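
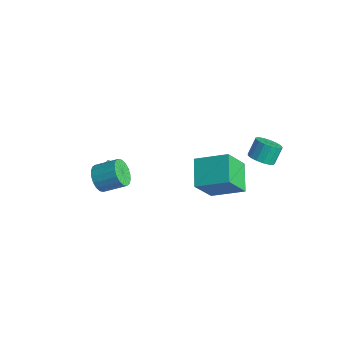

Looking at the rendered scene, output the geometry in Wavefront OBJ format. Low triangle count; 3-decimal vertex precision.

v -4.269 -1.303 -2.923
v -3.841 -1.493 -3.443
v -3.391 -0.597 -2.457
v -4.057 -1.141 -3.57
v -4.354 -0.85 -3.45
v -4.619 -0.732 -3.129
v -4.75 -0.833 -2.729
v -4.698 -1.113 -2.403
v -4.482 -1.465 -2.276
v -4.185 -1.756 -2.396
v -3.92 -1.874 -2.717
v -3.789 -1.773 -3.117
v 3.353 2.941 2.109
v 3.902 3.396 1.879
v 3.717 4.055 2.74
v 3.167 3.599 2.971
v 3.61 3.526 1.717
v 3.424 4.185 2.578
v 3.258 3.521 1.645
v 3.073 4.18 2.506
v 2.928 3.384 1.679
v 2.743 4.043 2.54
v 2.695 3.145 1.812
v 2.51 3.804 2.673
v 2.613 2.859 2.013
v 2.428 3.518 2.874
v 2.701 2.592 2.236
v 2.515 3.251 3.097
v 2.937 2.405 2.43
v 2.752 3.064 3.291
v 3.269 2.34 2.551
v 3.084 2.999 3.412
v 3.62 2.413 2.571
v 3.435 3.072 3.432
v 3.91 2.607 2.485
v 3.724 3.266 3.346
v 4.072 2.877 2.313
v 3.886 3.536 3.174
v 4.069 3.162 2.094
v 3.884 3.821 2.955
v -2.732 -3.025 -1.052
v -2.266 -2.931 -1.756
v -1.422 -2 -1.073
v -1.888 -2.095 -0.368
v -2.531 -2.663 -1.794
v -1.686 -1.733 -1.11
v -2.835 -2.467 -1.684
v -1.991 -1.537 -1.001
v -3.119 -2.381 -1.45
v -2.275 -1.451 -0.766
v -3.327 -2.423 -1.136
v -2.482 -1.493 -0.453
v -3.416 -2.585 -0.806
v -2.572 -1.655 -0.122
v -3.371 -2.833 -0.524
v -2.526 -1.903 0.159
v -3.198 -3.12 -0.347
v -2.354 -2.189 0.336
v -2.934 -3.387 -0.31
v -2.089 -2.457 0.374
v -2.629 -3.583 -0.419
v -1.785 -2.653 0.264
v -2.345 -3.669 -0.654
v -1.501 -2.739 0.03
v -2.138 -3.627 -0.967
v -1.293 -2.697 -0.284
v -2.048 -3.465 -1.298
v -1.204 -2.535 -0.614
v -2.094 -3.217 -1.579
v -1.249 -2.287 -0.896
v 1.859 0.896 -1.161
v 1.929 -0.266 0.539
v 0.569 1.847 -0.458
v 0.639 0.684 1.241
v 3.181 2.116 -0.381
v 3.251 0.953 1.318
v 1.891 3.066 0.321
v 1.961 1.904 2.021
f 2 1 4
f 2 4 3
f 4 1 5
f 4 5 3
f 5 1 6
f 5 6 3
f 6 1 7
f 6 7 3
f 7 1 8
f 7 8 3
f 8 1 9
f 8 9 3
f 9 1 10
f 9 10 3
f 10 1 11
f 10 11 3
f 11 1 12
f 11 12 3
f 12 1 2
f 12 2 3
f 14 13 17
f 14 17 15
f 15 17 18
f 15 18 16
f 17 13 19
f 17 19 18
f 18 19 20
f 18 20 16
f 19 13 21
f 19 21 20
f 20 21 22
f 20 22 16
f 21 13 23
f 21 23 22
f 22 23 24
f 22 24 16
f 23 13 25
f 23 25 24
f 24 25 26
f 24 26 16
f 25 13 27
f 25 27 26
f 26 27 28
f 26 28 16
f 27 13 29
f 27 29 28
f 28 29 30
f 28 30 16
f 29 13 31
f 29 31 30
f 30 31 32
f 30 32 16
f 31 13 33
f 31 33 32
f 32 33 34
f 32 34 16
f 33 13 35
f 33 35 34
f 34 35 36
f 34 36 16
f 35 13 37
f 35 37 36
f 36 37 38
f 36 38 16
f 37 13 39
f 37 39 38
f 38 39 40
f 38 40 16
f 39 13 14
f 39 14 40
f 40 14 15
f 40 15 16
f 42 41 45
f 42 45 43
f 43 45 46
f 43 46 44
f 45 41 47
f 45 47 46
f 46 47 48
f 46 48 44
f 47 41 49
f 47 49 48
f 48 49 50
f 48 50 44
f 49 41 51
f 49 51 50
f 50 51 52
f 50 52 44
f 51 41 53
f 51 53 52
f 52 53 54
f 52 54 44
f 53 41 55
f 53 55 54
f 54 55 56
f 54 56 44
f 55 41 57
f 55 57 56
f 56 57 58
f 56 58 44
f 57 41 59
f 57 59 58
f 58 59 60
f 58 60 44
f 59 41 61
f 59 61 60
f 60 61 62
f 60 62 44
f 61 41 63
f 61 63 62
f 62 63 64
f 62 64 44
f 63 41 65
f 63 65 64
f 64 65 66
f 64 66 44
f 65 41 67
f 65 67 66
f 66 67 68
f 66 68 44
f 67 41 69
f 67 69 68
f 68 69 70
f 68 70 44
f 69 41 42
f 69 42 70
f 70 42 43
f 70 43 44
f 72 74 71
f 75 72 71
f 71 74 73
f 73 75 71
f 72 78 74
f 76 72 75
f 76 78 72
f 74 78 73
f 77 75 73
f 73 78 77
f 77 76 75
f 78 76 77



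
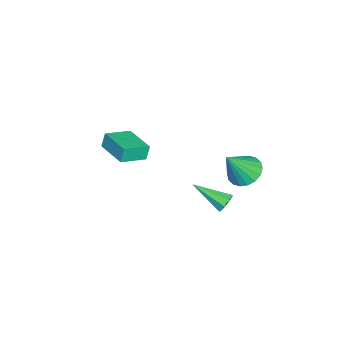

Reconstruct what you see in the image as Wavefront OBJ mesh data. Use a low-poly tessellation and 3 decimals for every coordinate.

v -3.252 -4.942 0.878
v -3.471 -4.806 1.761
v -4.371 -3.916 0.441
v -4.59 -3.78 1.325
v -1.95 -3.48 0.975
v -2.169 -3.344 1.859
v -3.069 -2.454 0.539
v -3.288 -2.318 1.422
v -3.412 2.733 0.514
v -2.527 3.138 0.207
v -2.468 1.967 2.226
v -2.709 3.47 0.456
v -3.031 3.657 0.717
v -3.428 3.661 0.937
v -3.821 3.481 1.073
v -4.134 3.152 1.099
v -4.304 2.741 1.008
v -4.296 2.328 0.82
v -4.114 1.995 0.571
v -3.792 1.809 0.31
v -3.396 1.805 0.09
v -3.002 1.985 -0.046
v -2.689 2.313 -0.072
v -2.52 2.725 0.019
v -0.738 2.436 0.108
v -0.497 2.142 -0.395
v -0.842 0.664 1.092
v -0.157 2.293 -0.089
v -0.157 2.527 0.333
v -0.497 2.708 0.622
v -0.979 2.73 0.61
v -1.319 2.579 0.304
v -1.319 2.345 -0.118
v -0.979 2.164 -0.407
f 2 4 1
f 5 2 1
f 1 4 3
f 3 5 1
f 2 8 4
f 6 2 5
f 6 8 2
f 4 8 3
f 7 5 3
f 3 8 7
f 7 6 5
f 8 6 7
f 10 9 12
f 10 12 11
f 12 9 13
f 12 13 11
f 13 9 14
f 13 14 11
f 14 9 15
f 14 15 11
f 15 9 16
f 15 16 11
f 16 9 17
f 16 17 11
f 17 9 18
f 17 18 11
f 18 9 19
f 18 19 11
f 19 9 20
f 19 20 11
f 20 9 21
f 20 21 11
f 21 9 22
f 21 22 11
f 22 9 23
f 22 23 11
f 23 9 24
f 23 24 11
f 24 9 10
f 24 10 11
f 26 25 28
f 26 28 27
f 28 25 29
f 28 29 27
f 29 25 30
f 29 30 27
f 30 25 31
f 30 31 27
f 31 25 32
f 31 32 27
f 32 25 33
f 32 33 27
f 33 25 34
f 33 34 27
f 34 25 26
f 34 26 27



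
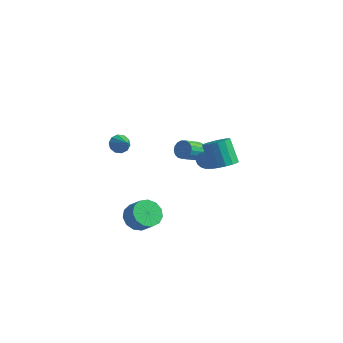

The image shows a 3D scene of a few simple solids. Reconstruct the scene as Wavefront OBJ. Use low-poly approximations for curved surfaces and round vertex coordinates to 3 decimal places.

v -1.41 -2.85 -1.73
v -0.907 -3.175 -2.334
v -0.147 -3.335 -1.613
v -0.65 -3.01 -1.01
v -0.818 -2.704 -2.323
v -0.058 -2.864 -1.602
v -0.917 -2.28 -2.124
v -0.157 -2.44 -1.403
v -1.173 -2.037 -1.8
v -0.413 -2.197 -1.079
v -1.504 -2.052 -1.454
v -0.743 -2.212 -0.733
v -1.805 -2.32 -1.196
v -1.045 -2.48 -0.475
v -1.981 -2.757 -1.107
v -1.22 -2.917 -0.387
v -1.976 -3.223 -1.217
v -1.215 -3.383 -0.496
v -1.791 -3.571 -1.489
v -1.03 -3.731 -0.769
v -1.485 -3.69 -1.838
v -0.724 -3.85 -1.118
v -1.156 -3.542 -2.153
v -0.395 -3.702 -1.432
v -1.934 3.984 -1.386
v -1.373 4.253 -1.482
v -1.446 3.356 -0.294
v -1.482 4.419 -1.338
v -1.659 4.519 -1.201
v -1.879 4.538 -1.092
v -2.107 4.472 -1.027
v -2.309 4.332 -1.018
v -2.453 4.139 -1.064
v -2.519 3.922 -1.159
v -2.496 3.714 -1.289
v -2.387 3.548 -1.433
v -2.209 3.448 -1.57
v -1.99 3.429 -1.679
v -1.762 3.495 -1.744
v -1.56 3.635 -1.753
v -1.415 3.828 -1.707
v -1.35 4.045 -1.612
v 0.421 2.116 0.157
v 0.849 1.617 0.52
v 0.086 1.926 1.845
v -0.341 2.424 1.483
v 1.039 1.954 0.551
v 0.276 2.263 1.876
v 1.064 2.334 0.476
v 0.301 2.643 1.802
v 0.917 2.656 0.317
v 0.154 2.965 1.642
v 0.637 2.833 0.114
v -0.126 3.141 1.439
v 0.299 2.818 -0.077
v -0.464 3.126 1.249
v -0.006 2.614 -0.205
v -0.769 2.923 1.12
v -0.196 2.277 -0.236
v -0.959 2.586 1.089
v -0.221 1.897 -0.162
v -0.984 2.206 1.164
v -0.074 1.575 -0.002
v -0.837 1.884 1.323
v 0.206 1.399 0.201
v -0.557 1.707 1.526
v 0.544 1.414 0.391
v -0.219 1.722 1.717
v -2.941 4.389 -1.298
v -2.507 4.114 -1.626
v -2.705 3.115 -1.05
v -3.139 3.391 -0.722
v -2.363 4.219 -1.395
v -2.561 3.22 -0.819
v -2.352 4.363 -1.141
v -2.55 3.364 -0.565
v -2.476 4.513 -0.923
v -2.674 3.515 -0.347
v -2.706 4.635 -0.791
v -2.904 3.636 -0.215
v -2.99 4.701 -0.776
v -3.188 3.702 -0.2
v -3.263 4.695 -0.88
v -3.461 3.696 -0.303
v -3.462 4.619 -1.079
v -3.66 3.62 -0.503
v -3.542 4.491 -1.329
v -3.74 3.492 -0.753
v -3.484 4.339 -1.572
v -3.682 3.34 -0.996
v -3.301 4.199 -1.752
v -3.499 3.2 -1.176
v -3.036 4.103 -1.828
v -3.234 3.104 -1.252
v -2.75 4.072 -1.783
v -2.948 3.073 -1.206
v -3.531 -1.514 2.175
v -3.191 -1.073 1.982
v -2.689 -1.906 2.765
v -3.354 -0.963 2.289
v -3.586 -1.064 2.553
v -3.796 -1.337 2.672
v -3.905 -1.677 2.601
v -3.871 -1.956 2.368
v -3.708 -2.065 2.061
v -3.477 -1.964 1.798
v -3.266 -1.692 1.679
v -3.157 -1.351 1.749
f 2 1 5
f 2 5 3
f 3 5 6
f 3 6 4
f 5 1 7
f 5 7 6
f 6 7 8
f 6 8 4
f 7 1 9
f 7 9 8
f 8 9 10
f 8 10 4
f 9 1 11
f 9 11 10
f 10 11 12
f 10 12 4
f 11 1 13
f 11 13 12
f 12 13 14
f 12 14 4
f 13 1 15
f 13 15 14
f 14 15 16
f 14 16 4
f 15 1 17
f 15 17 16
f 16 17 18
f 16 18 4
f 17 1 19
f 17 19 18
f 18 19 20
f 18 20 4
f 19 1 21
f 19 21 20
f 20 21 22
f 20 22 4
f 21 1 23
f 21 23 22
f 22 23 24
f 22 24 4
f 23 1 2
f 23 2 24
f 24 2 3
f 24 3 4
f 26 25 28
f 26 28 27
f 28 25 29
f 28 29 27
f 29 25 30
f 29 30 27
f 30 25 31
f 30 31 27
f 31 25 32
f 31 32 27
f 32 25 33
f 32 33 27
f 33 25 34
f 33 34 27
f 34 25 35
f 34 35 27
f 35 25 36
f 35 36 27
f 36 25 37
f 36 37 27
f 37 25 38
f 37 38 27
f 38 25 39
f 38 39 27
f 39 25 40
f 39 40 27
f 40 25 41
f 40 41 27
f 41 25 42
f 41 42 27
f 42 25 26
f 42 26 27
f 44 43 47
f 44 47 45
f 45 47 48
f 45 48 46
f 47 43 49
f 47 49 48
f 48 49 50
f 48 50 46
f 49 43 51
f 49 51 50
f 50 51 52
f 50 52 46
f 51 43 53
f 51 53 52
f 52 53 54
f 52 54 46
f 53 43 55
f 53 55 54
f 54 55 56
f 54 56 46
f 55 43 57
f 55 57 56
f 56 57 58
f 56 58 46
f 57 43 59
f 57 59 58
f 58 59 60
f 58 60 46
f 59 43 61
f 59 61 60
f 60 61 62
f 60 62 46
f 61 43 63
f 61 63 62
f 62 63 64
f 62 64 46
f 63 43 65
f 63 65 64
f 64 65 66
f 64 66 46
f 65 43 67
f 65 67 66
f 66 67 68
f 66 68 46
f 67 43 44
f 67 44 68
f 68 44 45
f 68 45 46
f 70 69 73
f 70 73 71
f 71 73 74
f 71 74 72
f 73 69 75
f 73 75 74
f 74 75 76
f 74 76 72
f 75 69 77
f 75 77 76
f 76 77 78
f 76 78 72
f 77 69 79
f 77 79 78
f 78 79 80
f 78 80 72
f 79 69 81
f 79 81 80
f 80 81 82
f 80 82 72
f 81 69 83
f 81 83 82
f 82 83 84
f 82 84 72
f 83 69 85
f 83 85 84
f 84 85 86
f 84 86 72
f 85 69 87
f 85 87 86
f 86 87 88
f 86 88 72
f 87 69 89
f 87 89 88
f 88 89 90
f 88 90 72
f 89 69 91
f 89 91 90
f 90 91 92
f 90 92 72
f 91 69 93
f 91 93 92
f 92 93 94
f 92 94 72
f 93 69 95
f 93 95 94
f 94 95 96
f 94 96 72
f 95 69 70
f 95 70 96
f 96 70 71
f 96 71 72
f 98 97 100
f 98 100 99
f 100 97 101
f 100 101 99
f 101 97 102
f 101 102 99
f 102 97 103
f 102 103 99
f 103 97 104
f 103 104 99
f 104 97 105
f 104 105 99
f 105 97 106
f 105 106 99
f 106 97 107
f 106 107 99
f 107 97 108
f 107 108 99
f 108 97 98
f 108 98 99



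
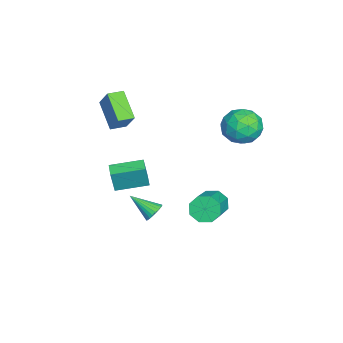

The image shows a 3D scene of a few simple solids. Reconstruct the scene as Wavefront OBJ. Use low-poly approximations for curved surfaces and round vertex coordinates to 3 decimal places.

v 1.912 2.572 -2.513
v 2.272 2.329 -3.197
v 4.148 2.105 -2.13
v 3.788 2.348 -1.447
v 2.301 2.943 -3.119
v 4.177 2.72 -2.052
v 2.102 3.34 -2.687
v 3.978 3.116 -1.62
v 1.792 3.287 -2.152
v 3.668 3.063 -1.085
v 1.552 2.815 -1.83
v 3.428 2.591 -0.763
v 1.523 2.2 -1.908
v 3.399 1.977 -0.841
v 1.722 1.804 -2.34
v 3.598 1.58 -1.273
v 2.032 1.857 -2.875
v 3.908 1.633 -1.808
v 1.03 -0.391 -4.182
v 1.56 -0.651 -4.333
v 0.67 -1.649 -3.278
v 1.622 -0.529 -4.139
v 1.594 -0.386 -3.95
v 1.48 -0.244 -3.798
v 1.297 -0.124 -3.703
v 1.074 -0.044 -3.682
v 0.844 -0.018 -3.736
v 0.642 -0.048 -3.859
v 0.499 -0.131 -4.03
v 0.437 -0.253 -4.225
v 0.465 -0.396 -4.413
v 0.579 -0.538 -4.566
v 0.762 -0.658 -4.66
v 0.985 -0.737 -4.682
v 1.215 -0.764 -4.627
v 1.417 -0.734 -4.505
v -2.03 4.697 0.508
v -0.973 4.484 0.896
v -2.367 2.876 0.424
v -1.31 2.663 0.812
v -2.091 3.136 1.505
v -1.883 4.261 1.557
v -1.457 3.099 -0.237
v -1.249 4.224 -0.185
v -0.619 3.496 0.436
v -1.011 3.519 1.513
v -2.329 3.841 -0.193
v -2.721 3.864 0.884
v -1.472 4.751 0.709
v -1.868 2.609 0.611
v -2.327 2.887 1.018
v -1.706 2.762 1.247
v -2.007 4.62 1.098
v -1.385 4.494 1.326
v -2.042 3.702 1.684
v -1.955 2.866 -0.006
v -1.333 2.74 0.222
v -1.634 4.598 0.073
v -1.013 4.473 0.302
v -1.298 3.658 -0.364
v -0.643 4.045 0.667
v -0.841 2.974 0.618
v -0.927 3.23 0.001
v -0.805 3.892 0.031
v -0.873 4.058 1.3
v -1.071 2.987 1.251
v -1.53 3.265 1.658
v -1.407 3.927 1.689
v -0.665 3.477 1.03
v -2.269 4.373 0.069
v -2.467 3.302 0.02
v -1.933 3.433 -0.369
v -1.81 4.095 -0.338
v -2.499 4.386 0.702
v -2.697 3.315 0.653
v -2.535 3.468 1.289
v -2.413 4.13 1.319
v -2.675 3.883 0.29
v -1.8 -3.438 1.824
v -1.107 -2.926 2.99
v -2.259 -2.689 1.767
v -1.566 -2.177 2.933
v -0.534 -2.743 0.767
v 0.159 -2.231 1.933
v -0.993 -1.994 0.71
v -0.3 -1.482 1.876
v 0.629 -2.472 -2.254
v 0.832 -2.644 -0.9
v 0.265 -0.802 -1.987
v 0.468 -0.974 -0.633
v 1.412 -2.286 -2.347
v 1.615 -2.458 -0.993
v 1.048 -0.616 -2.08
v 1.251 -0.788 -0.726
f 2 1 5
f 2 5 3
f 3 5 6
f 3 6 4
f 5 1 7
f 5 7 6
f 6 7 8
f 6 8 4
f 7 1 9
f 7 9 8
f 8 9 10
f 8 10 4
f 9 1 11
f 9 11 10
f 10 11 12
f 10 12 4
f 11 1 13
f 11 13 12
f 12 13 14
f 12 14 4
f 13 1 15
f 13 15 14
f 14 15 16
f 14 16 4
f 15 1 17
f 15 17 16
f 16 17 18
f 16 18 4
f 17 1 2
f 17 2 18
f 18 2 3
f 18 3 4
f 20 19 22
f 20 22 21
f 22 19 23
f 22 23 21
f 23 19 24
f 23 24 21
f 24 19 25
f 24 25 21
f 25 19 26
f 25 26 21
f 26 19 27
f 26 27 21
f 27 19 28
f 27 28 21
f 28 19 29
f 28 29 21
f 29 19 30
f 29 30 21
f 30 19 31
f 30 31 21
f 31 19 32
f 31 32 21
f 32 19 33
f 32 33 21
f 33 19 34
f 33 34 21
f 34 19 35
f 34 35 21
f 35 19 36
f 35 36 21
f 36 19 20
f 36 20 21
f 37 74 53
f 74 48 77
f 53 77 42
f 74 77 53
f 37 53 49
f 53 42 54
f 49 54 38
f 53 54 49
f 37 49 58
f 49 38 59
f 58 59 44
f 49 59 58
f 37 58 70
f 58 44 73
f 70 73 47
f 58 73 70
f 37 70 74
f 70 47 78
f 74 78 48
f 70 78 74
f 38 54 65
f 54 42 68
f 65 68 46
f 54 68 65
f 42 77 55
f 77 48 76
f 55 76 41
f 77 76 55
f 48 78 75
f 78 47 71
f 75 71 39
f 78 71 75
f 47 73 72
f 73 44 60
f 72 60 43
f 73 60 72
f 44 59 64
f 59 38 61
f 64 61 45
f 59 61 64
f 40 66 52
f 66 46 67
f 52 67 41
f 66 67 52
f 40 52 50
f 52 41 51
f 50 51 39
f 52 51 50
f 40 50 57
f 50 39 56
f 57 56 43
f 50 56 57
f 40 57 62
f 57 43 63
f 62 63 45
f 57 63 62
f 40 62 66
f 62 45 69
f 66 69 46
f 62 69 66
f 41 67 55
f 67 46 68
f 55 68 42
f 67 68 55
f 39 51 75
f 51 41 76
f 75 76 48
f 51 76 75
f 43 56 72
f 56 39 71
f 72 71 47
f 56 71 72
f 45 63 64
f 63 43 60
f 64 60 44
f 63 60 64
f 46 69 65
f 69 45 61
f 65 61 38
f 69 61 65
f 80 82 79
f 83 80 79
f 79 82 81
f 81 83 79
f 80 86 82
f 84 80 83
f 84 86 80
f 82 86 81
f 85 83 81
f 81 86 85
f 85 84 83
f 86 84 85
f 88 90 87
f 91 88 87
f 87 90 89
f 89 91 87
f 88 94 90
f 92 88 91
f 92 94 88
f 90 94 89
f 93 91 89
f 89 94 93
f 93 92 91
f 94 92 93



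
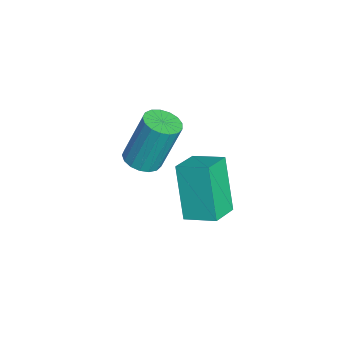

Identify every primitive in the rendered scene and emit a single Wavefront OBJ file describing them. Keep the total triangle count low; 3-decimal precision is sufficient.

v 2.009 -0.148 -1.749
v 1.104 -0.388 0.119
v 2.458 0.875 -1.4
v 1.553 0.635 0.468
v 2.987 -0.715 -1.348
v 2.082 -0.955 0.52
v 3.436 0.308 -0.999
v 2.531 0.068 0.869
v -1.255 -2.027 -2.293
v -0.677 -2.41 -2.14
v -0.727 -1.697 -0.155
v -1.305 -1.313 -0.307
v -0.552 -2.112 -2.244
v -0.602 -1.399 -0.259
v -0.588 -1.794 -2.359
v -0.637 -1.081 -0.374
v -0.776 -1.53 -2.459
v -0.826 -0.816 -0.474
v -1.075 -1.379 -2.521
v -1.124 -0.666 -0.536
v -1.414 -1.377 -2.53
v -1.464 -0.663 -0.545
v -1.718 -1.523 -2.485
v -1.767 -0.81 -0.5
v -1.915 -1.785 -2.396
v -1.964 -1.072 -0.411
v -1.961 -2.102 -2.283
v -2.011 -1.389 -0.298
v -1.846 -2.402 -2.172
v -1.895 -1.689 -0.187
v -1.595 -2.616 -2.089
v -1.644 -1.903 -0.104
v -1.266 -2.695 -2.053
v -1.316 -1.982 -0.068
v -0.935 -2.62 -2.071
v -0.985 -1.907 -0.086
f 2 4 1
f 5 2 1
f 1 4 3
f 3 5 1
f 2 8 4
f 6 2 5
f 6 8 2
f 4 8 3
f 7 5 3
f 3 8 7
f 7 6 5
f 8 6 7
f 10 9 13
f 10 13 11
f 11 13 14
f 11 14 12
f 13 9 15
f 13 15 14
f 14 15 16
f 14 16 12
f 15 9 17
f 15 17 16
f 16 17 18
f 16 18 12
f 17 9 19
f 17 19 18
f 18 19 20
f 18 20 12
f 19 9 21
f 19 21 20
f 20 21 22
f 20 22 12
f 21 9 23
f 21 23 22
f 22 23 24
f 22 24 12
f 23 9 25
f 23 25 24
f 24 25 26
f 24 26 12
f 25 9 27
f 25 27 26
f 26 27 28
f 26 28 12
f 27 9 29
f 27 29 28
f 28 29 30
f 28 30 12
f 29 9 31
f 29 31 30
f 30 31 32
f 30 32 12
f 31 9 33
f 31 33 32
f 32 33 34
f 32 34 12
f 33 9 35
f 33 35 34
f 34 35 36
f 34 36 12
f 35 9 10
f 35 10 36
f 36 10 11
f 36 11 12



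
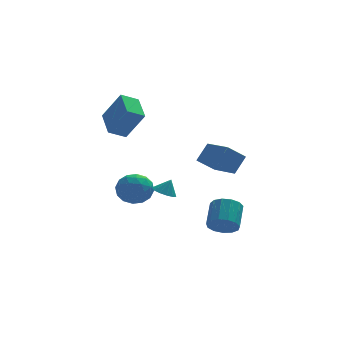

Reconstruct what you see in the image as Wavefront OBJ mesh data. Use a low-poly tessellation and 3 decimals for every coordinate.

v -1.045 1.587 -2.936
v -0.606 0.932 -3.073
v -0.595 1.693 -2.004
v -0.367 1.281 -3.229
v -0.343 1.727 -3.292
v -0.542 2.128 -3.241
v -0.901 2.358 -3.094
v -1.305 2.342 -2.896
v -1.628 2.087 -2.711
v -1.765 1.673 -2.597
v -1.674 1.232 -2.591
v -1.383 0.903 -2.694
v -0.985 0.791 -2.874
v -4.438 -3.919 -0.622
v -3.888 -3.001 -0.308
v -3.072 -4.939 -0.032
v -2.522 -4.021 0.282
v -3.444 -4.331 0.826
v -4.288 -3.701 0.461
v -2.672 -4.239 -0.801
v -3.516 -3.609 -1.166
v -2.797 -3.199 -0.419
v -3.274 -3.256 0.586
v -3.686 -4.684 -0.926
v -4.163 -4.741 0.079
v -4.283 -3.371 -0.517
v -2.677 -4.569 0.177
v -3.219 -4.752 0.497
v -2.896 -4.212 0.681
v -4.518 -3.782 -0.065
v -4.195 -3.243 0.12
v -3.934 -4.025 0.786
v -2.765 -4.697 -0.46
v -2.442 -4.158 -0.275
v -4.064 -3.728 -1.021
v -3.741 -3.188 -0.837
v -3.026 -3.915 -1.126
v -3.318 -2.948 -0.398
v -2.515 -3.547 -0.051
v -2.603 -3.675 -0.687
v -3.099 -3.304 -0.902
v -3.599 -2.981 0.193
v -2.796 -3.581 0.54
v -3.338 -3.763 0.86
v -3.834 -3.393 0.645
v -2.957 -3.097 0.128
v -4.164 -4.359 -0.88
v -3.361 -4.959 -0.533
v -3.126 -4.547 -0.985
v -3.622 -4.177 -1.2
v -4.445 -4.393 -0.289
v -3.642 -4.992 0.058
v -3.861 -4.636 0.562
v -4.357 -4.265 0.347
v -4.003 -4.843 -0.468
v -3.083 2.608 1.22
v -4.152 2.355 1.751
v -3.202 4.493 1.879
v -4.271 4.239 2.411
v -2.049 2.041 3.029
v -3.118 1.787 3.561
v -2.168 3.925 3.689
v -3.237 3.672 4.22
v 2.553 -1.338 -0.477
v 1.449 -1.666 0.453
v 1.72 0.456 -0.833
v 0.617 0.129 0.097
v 3.283 -0.789 0.583
v 2.18 -1.116 1.513
v 2.451 1.006 0.227
v 1.347 0.678 1.157
v 1.593 -2.99 -3.828
v 2.48 -3.326 -3.781
v 2.934 -1.986 -2.784
v 2.047 -1.65 -2.832
v 2.464 -3.003 -4.207
v 2.918 -1.663 -3.211
v 2.171 -2.676 -4.514
v 2.625 -1.336 -3.517
v 1.695 -2.448 -4.602
v 2.149 -1.109 -3.606
v 1.186 -2.393 -4.445
v 1.64 -1.053 -3.449
v 0.807 -2.527 -4.092
v 1.26 -1.187 -3.096
v 0.677 -2.808 -3.655
v 1.131 -1.468 -2.659
v 0.838 -3.146 -3.274
v 1.292 -1.807 -2.277
v 1.239 -3.435 -3.068
v 1.693 -2.096 -2.071
v 1.752 -3.583 -3.104
v 2.206 -2.244 -2.107
v 2.215 -3.542 -3.369
v 2.669 -2.203 -2.373
f 2 1 4
f 2 4 3
f 4 1 5
f 4 5 3
f 5 1 6
f 5 6 3
f 6 1 7
f 6 7 3
f 7 1 8
f 7 8 3
f 8 1 9
f 8 9 3
f 9 1 10
f 9 10 3
f 10 1 11
f 10 11 3
f 11 1 12
f 11 12 3
f 12 1 13
f 12 13 3
f 13 1 2
f 13 2 3
f 14 51 30
f 51 25 54
f 30 54 19
f 51 54 30
f 14 30 26
f 30 19 31
f 26 31 15
f 30 31 26
f 14 26 35
f 26 15 36
f 35 36 21
f 26 36 35
f 14 35 47
f 35 21 50
f 47 50 24
f 35 50 47
f 14 47 51
f 47 24 55
f 51 55 25
f 47 55 51
f 15 31 42
f 31 19 45
f 42 45 23
f 31 45 42
f 19 54 32
f 54 25 53
f 32 53 18
f 54 53 32
f 25 55 52
f 55 24 48
f 52 48 16
f 55 48 52
f 24 50 49
f 50 21 37
f 49 37 20
f 50 37 49
f 21 36 41
f 36 15 38
f 41 38 22
f 36 38 41
f 17 43 29
f 43 23 44
f 29 44 18
f 43 44 29
f 17 29 27
f 29 18 28
f 27 28 16
f 29 28 27
f 17 27 34
f 27 16 33
f 34 33 20
f 27 33 34
f 17 34 39
f 34 20 40
f 39 40 22
f 34 40 39
f 17 39 43
f 39 22 46
f 43 46 23
f 39 46 43
f 18 44 32
f 44 23 45
f 32 45 19
f 44 45 32
f 16 28 52
f 28 18 53
f 52 53 25
f 28 53 52
f 20 33 49
f 33 16 48
f 49 48 24
f 33 48 49
f 22 40 41
f 40 20 37
f 41 37 21
f 40 37 41
f 23 46 42
f 46 22 38
f 42 38 15
f 46 38 42
f 57 59 56
f 60 57 56
f 56 59 58
f 58 60 56
f 57 63 59
f 61 57 60
f 61 63 57
f 59 63 58
f 62 60 58
f 58 63 62
f 62 61 60
f 63 61 62
f 65 67 64
f 68 65 64
f 64 67 66
f 66 68 64
f 65 71 67
f 69 65 68
f 69 71 65
f 67 71 66
f 70 68 66
f 66 71 70
f 70 69 68
f 71 69 70
f 73 72 76
f 73 76 74
f 74 76 77
f 74 77 75
f 76 72 78
f 76 78 77
f 77 78 79
f 77 79 75
f 78 72 80
f 78 80 79
f 79 80 81
f 79 81 75
f 80 72 82
f 80 82 81
f 81 82 83
f 81 83 75
f 82 72 84
f 82 84 83
f 83 84 85
f 83 85 75
f 84 72 86
f 84 86 85
f 85 86 87
f 85 87 75
f 86 72 88
f 86 88 87
f 87 88 89
f 87 89 75
f 88 72 90
f 88 90 89
f 89 90 91
f 89 91 75
f 90 72 92
f 90 92 91
f 91 92 93
f 91 93 75
f 92 72 94
f 92 94 93
f 93 94 95
f 93 95 75
f 94 72 73
f 94 73 95
f 95 73 74
f 95 74 75



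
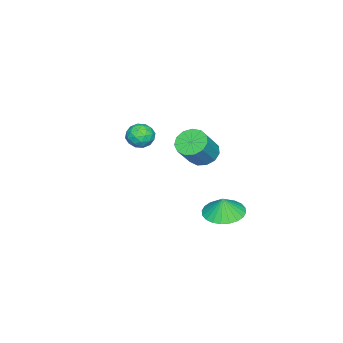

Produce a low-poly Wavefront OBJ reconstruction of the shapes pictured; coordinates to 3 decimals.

v 1.48 -1.948 1.551
v 1.985 -1.983 0.974
v 0.735 -2.737 0.946
v 1.24 -2.772 0.369
v 1.412 -3.083 1.05
v 1.873 -2.595 1.423
v 0.847 -2.125 0.497
v 1.308 -1.637 0.87
v 1.594 -2.092 0.322
v 1.943 -2.684 0.664
v 0.777 -2.036 1.256
v 1.126 -2.628 1.598
v 1.798 -1.896 1.315
v 0.922 -2.824 0.605
v 1.023 -3.006 1.005
v 1.32 -3.027 0.665
v 1.732 -2.256 1.579
v 2.029 -2.277 1.24
v 1.692 -2.923 1.285
v 0.691 -2.443 0.68
v 0.988 -2.464 0.341
v 1.4 -1.693 1.255
v 1.697 -1.714 0.915
v 1.028 -1.797 0.635
v 1.865 -1.981 0.593
v 1.427 -2.445 0.238
v 1.196 -2.064 0.313
v 1.466 -1.778 0.533
v 2.07 -2.329 0.794
v 1.632 -2.793 0.439
v 1.734 -2.975 0.839
v 2.004 -2.689 1.058
v 1.84 -2.393 0.411
v 1.088 -1.927 1.481
v 0.65 -2.391 1.126
v 0.716 -2.031 0.862
v 0.986 -1.745 1.081
v 1.293 -2.275 1.682
v 0.855 -2.739 1.327
v 1.254 -2.942 1.387
v 1.524 -2.656 1.607
v 0.88 -2.327 1.509
v -0.114 1.386 -4.207
v 0.944 1.28 -4.398
v 0.074 1.394 -3.173
v 0.903 1.699 -4.393
v 0.707 2.071 -4.361
v 0.386 2.339 -4.304
v -0.011 2.461 -4.233
v -0.423 2.42 -4.158
v -0.789 2.221 -4.09
v -1.051 1.896 -4.04
v -1.171 1.492 -4.015
v -1.13 1.073 -4.02
v -0.934 0.701 -4.053
v -0.614 0.434 -4.109
v -0.217 0.311 -4.18
v 0.196 0.353 -4.255
v 0.561 0.551 -4.323
v 0.824 0.877 -4.373
v 3.034 1.73 1.797
v 3.655 1.729 1.277
v 4.666 1.588 2.482
v 4.046 1.59 3.003
v 3.582 2.166 1.389
v 4.593 2.025 2.594
v 3.335 2.464 1.63
v 4.346 2.323 2.836
v 2.993 2.529 1.925
v 4.004 2.388 3.131
v 2.664 2.341 2.179
v 3.675 2.2 3.385
v 2.452 1.959 2.312
v 3.464 1.818 3.518
v 2.426 1.504 2.281
v 3.437 1.363 3.487
v 2.592 1.122 2.097
v 3.603 0.981 3.303
v 2.899 0.932 1.817
v 3.91 0.791 3.023
v 3.249 0.996 1.531
v 4.26 0.855 2.737
v 3.531 1.293 1.33
v 4.542 1.152 2.535
f 1 38 17
f 38 12 41
f 17 41 6
f 38 41 17
f 1 17 13
f 17 6 18
f 13 18 2
f 17 18 13
f 1 13 22
f 13 2 23
f 22 23 8
f 13 23 22
f 1 22 34
f 22 8 37
f 34 37 11
f 22 37 34
f 1 34 38
f 34 11 42
f 38 42 12
f 34 42 38
f 2 18 29
f 18 6 32
f 29 32 10
f 18 32 29
f 6 41 19
f 41 12 40
f 19 40 5
f 41 40 19
f 12 42 39
f 42 11 35
f 39 35 3
f 42 35 39
f 11 37 36
f 37 8 24
f 36 24 7
f 37 24 36
f 8 23 28
f 23 2 25
f 28 25 9
f 23 25 28
f 4 30 16
f 30 10 31
f 16 31 5
f 30 31 16
f 4 16 14
f 16 5 15
f 14 15 3
f 16 15 14
f 4 14 21
f 14 3 20
f 21 20 7
f 14 20 21
f 4 21 26
f 21 7 27
f 26 27 9
f 21 27 26
f 4 26 30
f 26 9 33
f 30 33 10
f 26 33 30
f 5 31 19
f 31 10 32
f 19 32 6
f 31 32 19
f 3 15 39
f 15 5 40
f 39 40 12
f 15 40 39
f 7 20 36
f 20 3 35
f 36 35 11
f 20 35 36
f 9 27 28
f 27 7 24
f 28 24 8
f 27 24 28
f 10 33 29
f 33 9 25
f 29 25 2
f 33 25 29
f 44 43 46
f 44 46 45
f 46 43 47
f 46 47 45
f 47 43 48
f 47 48 45
f 48 43 49
f 48 49 45
f 49 43 50
f 49 50 45
f 50 43 51
f 50 51 45
f 51 43 52
f 51 52 45
f 52 43 53
f 52 53 45
f 53 43 54
f 53 54 45
f 54 43 55
f 54 55 45
f 55 43 56
f 55 56 45
f 56 43 57
f 56 57 45
f 57 43 58
f 57 58 45
f 58 43 59
f 58 59 45
f 59 43 60
f 59 60 45
f 60 43 44
f 60 44 45
f 62 61 65
f 62 65 63
f 63 65 66
f 63 66 64
f 65 61 67
f 65 67 66
f 66 67 68
f 66 68 64
f 67 61 69
f 67 69 68
f 68 69 70
f 68 70 64
f 69 61 71
f 69 71 70
f 70 71 72
f 70 72 64
f 71 61 73
f 71 73 72
f 72 73 74
f 72 74 64
f 73 61 75
f 73 75 74
f 74 75 76
f 74 76 64
f 75 61 77
f 75 77 76
f 76 77 78
f 76 78 64
f 77 61 79
f 77 79 78
f 78 79 80
f 78 80 64
f 79 61 81
f 79 81 80
f 80 81 82
f 80 82 64
f 81 61 83
f 81 83 82
f 82 83 84
f 82 84 64
f 83 61 62
f 83 62 84
f 84 62 63
f 84 63 64



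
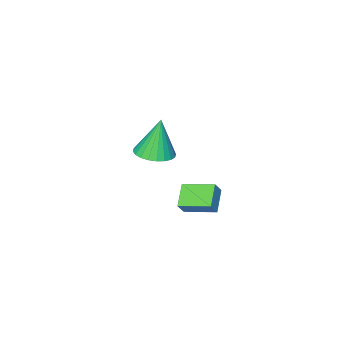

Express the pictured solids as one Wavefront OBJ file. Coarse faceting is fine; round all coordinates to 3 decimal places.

v -0.438 -3.877 -2.911
v 0.373 -3.314 -2.751
v -0.842 -3.883 -0.829
v 0.1 -3.041 -2.803
v -0.255 -2.894 -2.872
v -0.638 -2.897 -2.946
v -0.991 -3.05 -3.015
v -1.259 -3.328 -3.068
v -1.403 -3.689 -3.097
v -1.399 -4.08 -3.098
v -1.25 -4.439 -3.07
v -0.976 -4.712 -3.018
v -0.621 -4.859 -2.949
v -0.238 -4.856 -2.875
v 0.114 -4.703 -2.806
v 0.383 -4.425 -2.753
v 0.526 -4.064 -2.724
v 0.523 -3.673 -2.723
v 1.151 2.468 -2.618
v 0.353 1.785 -1.94
v 1.603 2.585 -1.968
v 0.804 1.902 -1.29
v 1.956 1.198 -2.95
v 1.157 0.515 -2.272
v 2.407 1.315 -2.3
v 1.609 0.632 -1.622
f 2 1 4
f 2 4 3
f 4 1 5
f 4 5 3
f 5 1 6
f 5 6 3
f 6 1 7
f 6 7 3
f 7 1 8
f 7 8 3
f 8 1 9
f 8 9 3
f 9 1 10
f 9 10 3
f 10 1 11
f 10 11 3
f 11 1 12
f 11 12 3
f 12 1 13
f 12 13 3
f 13 1 14
f 13 14 3
f 14 1 15
f 14 15 3
f 15 1 16
f 15 16 3
f 16 1 17
f 16 17 3
f 17 1 18
f 17 18 3
f 18 1 2
f 18 2 3
f 20 22 19
f 23 20 19
f 19 22 21
f 21 23 19
f 20 26 22
f 24 20 23
f 24 26 20
f 22 26 21
f 25 23 21
f 21 26 25
f 25 24 23
f 26 24 25



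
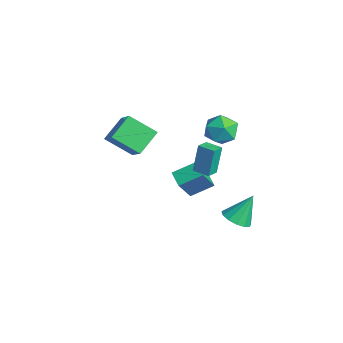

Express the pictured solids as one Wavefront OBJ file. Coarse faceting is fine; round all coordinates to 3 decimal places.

v -2.027 0.26 -4.207
v -1.43 -0.683 -2.572
v -1.788 1.579 -3.534
v -1.191 0.636 -1.898
v -1.049 0.264 -4.562
v -0.452 -0.679 -2.926
v -0.81 1.583 -3.888
v -0.213 0.64 -2.253
v 1.203 2.008 2.643
v 1.79 1.565 1.877
v -0.01 0.815 2.403
v 0.577 0.372 1.637
v 0.896 0.317 2.649
v 1.645 1.055 2.797
v 0.135 1.325 1.483
v 0.884 2.063 1.631
v 1.13 1.143 1.16
v 1.6 0.521 1.88
v 0.18 1.859 2.4
v 0.65 1.237 3.12
v 2.926 1.251 -3.673
v 3.373 0.598 -3.245
v 2.874 2.229 -2.127
v 3.724 0.912 -3.432
v 3.822 1.334 -3.695
v 3.635 1.73 -3.952
v 3.223 1.973 -4.12
v 2.717 1.988 -4.146
v 2.277 1.768 -4.022
v 2.043 1.384 -3.787
v 2.089 0.958 -3.516
v 2.401 0.625 -3.295
v 2.88 0.491 -3.194
v 0.676 -0.321 -0.916
v 0.418 0.089 0.807
v 0.233 0.332 -1.138
v -0.025 0.743 0.585
v 1.505 0.237 -0.925
v 1.247 0.648 0.798
v 1.062 0.891 -1.147
v 0.804 1.301 0.576
v -0.587 -4.818 2.065
v 1.005 -4.971 3.38
v -1.21 -3.619 2.958
v 0.382 -3.772 4.273
v 0.338 -3.608 1.087
v 1.93 -3.761 2.402
v -0.285 -2.409 1.98
v 1.307 -2.562 3.295
f 2 4 1
f 5 2 1
f 1 4 3
f 3 5 1
f 2 8 4
f 6 2 5
f 6 8 2
f 4 8 3
f 7 5 3
f 3 8 7
f 7 6 5
f 8 6 7
f 9 20 14
f 9 14 10
f 9 10 16
f 9 16 19
f 9 19 20
f 10 14 18
f 14 20 13
f 20 19 11
f 19 16 15
f 16 10 17
f 12 18 13
f 12 13 11
f 12 11 15
f 12 15 17
f 12 17 18
f 13 18 14
f 11 13 20
f 15 11 19
f 17 15 16
f 18 17 10
f 22 21 24
f 22 24 23
f 24 21 25
f 24 25 23
f 25 21 26
f 25 26 23
f 26 21 27
f 26 27 23
f 27 21 28
f 27 28 23
f 28 21 29
f 28 29 23
f 29 21 30
f 29 30 23
f 30 21 31
f 30 31 23
f 31 21 32
f 31 32 23
f 32 21 33
f 32 33 23
f 33 21 22
f 33 22 23
f 35 37 34
f 38 35 34
f 34 37 36
f 36 38 34
f 35 41 37
f 39 35 38
f 39 41 35
f 37 41 36
f 40 38 36
f 36 41 40
f 40 39 38
f 41 39 40
f 43 45 42
f 46 43 42
f 42 45 44
f 44 46 42
f 43 49 45
f 47 43 46
f 47 49 43
f 45 49 44
f 48 46 44
f 44 49 48
f 48 47 46
f 49 47 48



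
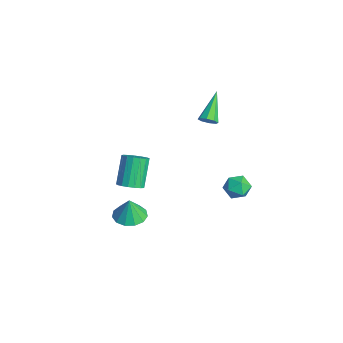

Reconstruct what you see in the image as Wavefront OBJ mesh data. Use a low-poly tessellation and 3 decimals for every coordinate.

v 1.107 -3.125 1.371
v 1.779 -3.088 1.766
v 0.824 -2.438 3.325
v 0.153 -2.475 2.929
v 1.749 -2.751 1.608
v 0.795 -2.101 3.167
v 1.573 -2.5 1.395
v 0.619 -1.85 2.954
v 1.29 -2.392 1.177
v 0.336 -1.742 2.736
v 0.966 -2.452 1.003
v 0.011 -1.802 2.562
v 0.673 -2.666 0.913
v -0.281 -2.016 2.472
v 0.48 -2.985 0.928
v -0.474 -2.335 2.487
v 0.431 -3.337 1.045
v -0.524 -2.687 2.603
v 0.537 -3.639 1.236
v -0.418 -2.989 2.794
v 0.773 -3.824 1.458
v -0.182 -3.174 3.016
v 1.086 -3.849 1.66
v 0.131 -3.199 3.218
v 1.404 -3.708 1.795
v 0.449 -3.058 3.354
v 1.654 -3.433 1.834
v 0.699 -2.783 3.393
v 1.63 -3.353 -0.658
v 2.428 -3.917 -0.738
v 1.73 -3.407 0.718
v 2.606 -3.394 -0.73
v 2.475 -2.859 -0.7
v 2.075 -2.48 -0.656
v 1.534 -2.379 -0.612
v 1.024 -2.587 -0.583
v 0.705 -3.038 -0.578
v 0.681 -3.589 -0.598
v 0.957 -4.066 -0.637
v 1.448 -4.316 -0.682
v 1.996 -4.26 -0.72
v -3.154 3.019 1.912
v -2.843 2.814 2.394
v -4.526 4.081 3.248
v -2.68 3.222 2.237
v -2.795 3.511 1.889
v -3.12 3.512 1.555
v -3.465 3.224 1.429
v -3.628 2.816 1.586
v -3.513 2.527 1.934
v -3.188 2.526 2.269
v 4.294 2.351 1.489
v 4.769 1.986 2.08
v 3.171 1.974 2.16
v 3.646 1.609 2.751
v 3.636 2.447 2.677
v 4.33 2.68 2.263
v 3.61 1.28 1.977
v 4.304 1.513 1.563
v 4.346 1.324 2.381
v 4.363 2.045 2.814
v 3.577 1.915 1.426
v 3.594 2.636 1.859
f 2 1 5
f 2 5 3
f 3 5 6
f 3 6 4
f 5 1 7
f 5 7 6
f 6 7 8
f 6 8 4
f 7 1 9
f 7 9 8
f 8 9 10
f 8 10 4
f 9 1 11
f 9 11 10
f 10 11 12
f 10 12 4
f 11 1 13
f 11 13 12
f 12 13 14
f 12 14 4
f 13 1 15
f 13 15 14
f 14 15 16
f 14 16 4
f 15 1 17
f 15 17 16
f 16 17 18
f 16 18 4
f 17 1 19
f 17 19 18
f 18 19 20
f 18 20 4
f 19 1 21
f 19 21 20
f 20 21 22
f 20 22 4
f 21 1 23
f 21 23 22
f 22 23 24
f 22 24 4
f 23 1 25
f 23 25 24
f 24 25 26
f 24 26 4
f 25 1 27
f 25 27 26
f 26 27 28
f 26 28 4
f 27 1 2
f 27 2 28
f 28 2 3
f 28 3 4
f 30 29 32
f 30 32 31
f 32 29 33
f 32 33 31
f 33 29 34
f 33 34 31
f 34 29 35
f 34 35 31
f 35 29 36
f 35 36 31
f 36 29 37
f 36 37 31
f 37 29 38
f 37 38 31
f 38 29 39
f 38 39 31
f 39 29 40
f 39 40 31
f 40 29 41
f 40 41 31
f 41 29 30
f 41 30 31
f 43 42 45
f 43 45 44
f 45 42 46
f 45 46 44
f 46 42 47
f 46 47 44
f 47 42 48
f 47 48 44
f 48 42 49
f 48 49 44
f 49 42 50
f 49 50 44
f 50 42 51
f 50 51 44
f 51 42 43
f 51 43 44
f 52 63 57
f 52 57 53
f 52 53 59
f 52 59 62
f 52 62 63
f 53 57 61
f 57 63 56
f 63 62 54
f 62 59 58
f 59 53 60
f 55 61 56
f 55 56 54
f 55 54 58
f 55 58 60
f 55 60 61
f 56 61 57
f 54 56 63
f 58 54 62
f 60 58 59
f 61 60 53



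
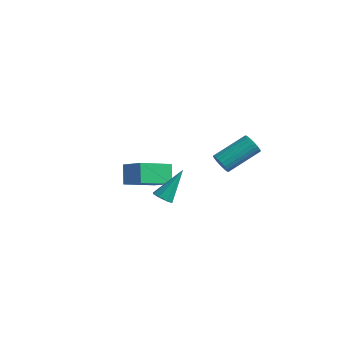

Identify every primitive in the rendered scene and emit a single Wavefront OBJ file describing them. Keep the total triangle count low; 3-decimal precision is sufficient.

v -3.359 -0.764 -0.811
v -3.855 -0.082 0.126
v -2.634 1.036 -1.737
v -3.13 1.717 -0.8
v -2.17 -0.877 -0.1
v -2.666 -0.196 0.837
v -1.445 0.922 -1.026
v -1.941 1.604 -0.089
v 0.761 -3.176 1.549
v 1.228 -3.497 1.714
v 1.119 -1.904 3.011
v 1.335 -3.179 1.412
v 1.107 -2.859 1.19
v 0.676 -2.725 1.178
v 0.295 -2.854 1.384
v 0.188 -3.172 1.686
v 0.416 -3.492 1.908
v 0.847 -3.626 1.92
v 0.279 2.912 0.05
v 0.745 2.915 -0.403
v 1.627 4.671 0.517
v 1.161 4.668 0.97
v 0.555 3.07 -0.517
v 1.437 4.826 0.404
v 0.317 3.198 -0.533
v 1.2 4.954 0.388
v 0.073 3.276 -0.448
v 0.955 5.032 0.473
v -0.136 3.291 -0.277
v 0.746 5.047 0.644
v -0.273 3.241 -0.049
v 0.609 4.997 0.871
v -0.314 3.134 0.195
v 0.568 4.89 1.116
v -0.254 2.988 0.415
v 0.629 4.744 1.335
v -0.101 2.829 0.571
v 0.782 4.585 1.491
v 0.118 2.685 0.637
v 1 4.441 1.558
v 0.365 2.58 0.602
v 1.247 4.336 1.522
v 0.596 2.532 0.471
v 1.478 4.288 1.391
v 0.773 2.55 0.267
v 1.655 4.306 1.188
v 0.864 2.63 0.026
v 1.746 4.386 0.946
v 0.855 2.76 -0.211
v 1.737 4.516 0.709
f 2 4 1
f 5 2 1
f 1 4 3
f 3 5 1
f 2 8 4
f 6 2 5
f 6 8 2
f 4 8 3
f 7 5 3
f 3 8 7
f 7 6 5
f 8 6 7
f 10 9 12
f 10 12 11
f 12 9 13
f 12 13 11
f 13 9 14
f 13 14 11
f 14 9 15
f 14 15 11
f 15 9 16
f 15 16 11
f 16 9 17
f 16 17 11
f 17 9 18
f 17 18 11
f 18 9 10
f 18 10 11
f 20 19 23
f 20 23 21
f 21 23 24
f 21 24 22
f 23 19 25
f 23 25 24
f 24 25 26
f 24 26 22
f 25 19 27
f 25 27 26
f 26 27 28
f 26 28 22
f 27 19 29
f 27 29 28
f 28 29 30
f 28 30 22
f 29 19 31
f 29 31 30
f 30 31 32
f 30 32 22
f 31 19 33
f 31 33 32
f 32 33 34
f 32 34 22
f 33 19 35
f 33 35 34
f 34 35 36
f 34 36 22
f 35 19 37
f 35 37 36
f 36 37 38
f 36 38 22
f 37 19 39
f 37 39 38
f 38 39 40
f 38 40 22
f 39 19 41
f 39 41 40
f 40 41 42
f 40 42 22
f 41 19 43
f 41 43 42
f 42 43 44
f 42 44 22
f 43 19 45
f 43 45 44
f 44 45 46
f 44 46 22
f 45 19 47
f 45 47 46
f 46 47 48
f 46 48 22
f 47 19 49
f 47 49 48
f 48 49 50
f 48 50 22
f 49 19 20
f 49 20 50
f 50 20 21
f 50 21 22



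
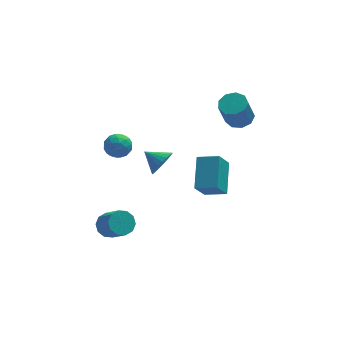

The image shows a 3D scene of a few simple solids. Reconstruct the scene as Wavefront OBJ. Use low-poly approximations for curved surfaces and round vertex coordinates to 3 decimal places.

v -3.846 -2.88 -4.206
v -3.072 -2.762 -4.511
v -2.461 -3.841 -3.378
v -3.234 -3.96 -3.074
v -3.151 -2.412 -4.135
v -2.54 -3.492 -3.002
v -3.496 -2.242 -3.786
v -2.885 -3.322 -2.654
v -3.975 -2.315 -3.598
v -3.363 -3.395 -2.466
v -4.404 -2.604 -3.642
v -3.792 -3.684 -2.51
v -4.619 -2.999 -3.902
v -4.008 -4.078 -2.769
v -4.54 -3.348 -4.278
v -3.929 -4.428 -3.145
v -4.195 -3.518 -4.626
v -3.584 -4.598 -3.494
v -3.717 -3.445 -4.814
v -3.105 -4.525 -3.682
v -3.288 -3.156 -4.77
v -2.676 -4.236 -3.638
v 0.952 -3.044 -1.329
v 1.347 -1.26 -0.14
v 1.633 -2.337 -2.617
v 2.027 -0.552 -1.429
v 2.153 -3.548 -0.971
v 2.547 -1.763 0.217
v 2.833 -2.84 -2.26
v 3.228 -1.056 -1.071
v 3.942 -0.181 2.21
v 4.669 0.162 2.543
v 4.165 -0.396 4.222
v 3.438 -0.739 3.89
v 4.233 0.567 2.546
v 3.729 0.009 4.226
v 3.661 0.622 2.393
v 3.156 0.064 4.072
v 3.22 0.301 2.154
v 2.716 -0.257 3.833
v 3.117 -0.245 1.941
v 2.613 -0.803 3.621
v 3.4 -0.762 1.855
v 2.896 -1.32 3.534
v 3.937 -1.006 1.935
v 3.433 -1.564 3.614
v 4.476 -0.865 2.144
v 3.972 -1.423 3.823
v 4.765 -0.403 2.384
v 4.261 -0.961 4.063
v -2.956 -1.822 2.583
v -2.538 -2.401 2.119
v -3.922 -2.759 2.881
v -3.504 -3.338 2.417
v -3.172 -3.06 3.15
v -2.575 -2.481 2.966
v -3.885 -2.679 2.034
v -3.288 -2.1 1.85
v -3.113 -2.931 1.779
v -2.672 -3.166 2.469
v -3.788 -1.994 2.531
v -3.347 -2.229 3.221
v -2.662 -2.03 2.325
v -3.798 -3.13 2.675
v -3.603 -2.967 3.106
v -3.357 -3.307 2.833
v -2.684 -2.077 2.823
v -2.438 -2.417 2.55
v -2.811 -2.804 3.156
v -4.022 -2.743 2.45
v -3.776 -3.083 2.177
v -3.103 -1.853 2.167
v -2.857 -2.193 1.894
v -3.649 -2.356 1.844
v -2.754 -2.681 1.852
v -3.322 -3.231 2.027
v -3.546 -2.844 1.803
v -3.195 -2.504 1.694
v -2.495 -2.82 2.258
v -3.063 -3.37 2.433
v -2.868 -3.207 2.864
v -2.517 -2.866 2.756
v -2.833 -3.131 2.058
v -3.397 -1.79 2.567
v -3.965 -2.34 2.742
v -3.943 -2.294 2.244
v -3.592 -1.953 2.136
v -3.138 -1.929 2.973
v -3.706 -2.479 3.148
v -3.265 -2.656 3.306
v -2.914 -2.316 3.197
v -3.627 -2.029 2.942
v -0.447 -0.05 -1.537
v 0.129 0.133 -0.817
v -1.393 0.67 -0.963
v 0.205 0.412 -1.043
v 0.182 0.621 -1.343
v 0.063 0.728 -1.673
v -0.134 0.716 -1.983
v -0.378 0.587 -2.224
v -0.633 0.362 -2.361
v -0.86 0.074 -2.372
v -1.023 -0.234 -2.257
v -1.099 -0.513 -2.031
v -1.076 -0.721 -1.73
v -0.957 -0.828 -1.4
v -0.76 -0.816 -1.091
v -0.516 -0.688 -0.85
v -0.261 -0.462 -0.713
v -0.035 -0.174 -0.701
f 2 1 5
f 2 5 3
f 3 5 6
f 3 6 4
f 5 1 7
f 5 7 6
f 6 7 8
f 6 8 4
f 7 1 9
f 7 9 8
f 8 9 10
f 8 10 4
f 9 1 11
f 9 11 10
f 10 11 12
f 10 12 4
f 11 1 13
f 11 13 12
f 12 13 14
f 12 14 4
f 13 1 15
f 13 15 14
f 14 15 16
f 14 16 4
f 15 1 17
f 15 17 16
f 16 17 18
f 16 18 4
f 17 1 19
f 17 19 18
f 18 19 20
f 18 20 4
f 19 1 21
f 19 21 20
f 20 21 22
f 20 22 4
f 21 1 2
f 21 2 22
f 22 2 3
f 22 3 4
f 24 26 23
f 27 24 23
f 23 26 25
f 25 27 23
f 24 30 26
f 28 24 27
f 28 30 24
f 26 30 25
f 29 27 25
f 25 30 29
f 29 28 27
f 30 28 29
f 32 31 35
f 32 35 33
f 33 35 36
f 33 36 34
f 35 31 37
f 35 37 36
f 36 37 38
f 36 38 34
f 37 31 39
f 37 39 38
f 38 39 40
f 38 40 34
f 39 31 41
f 39 41 40
f 40 41 42
f 40 42 34
f 41 31 43
f 41 43 42
f 42 43 44
f 42 44 34
f 43 31 45
f 43 45 44
f 44 45 46
f 44 46 34
f 45 31 47
f 45 47 46
f 46 47 48
f 46 48 34
f 47 31 49
f 47 49 48
f 48 49 50
f 48 50 34
f 49 31 32
f 49 32 50
f 50 32 33
f 50 33 34
f 51 88 67
f 88 62 91
f 67 91 56
f 88 91 67
f 51 67 63
f 67 56 68
f 63 68 52
f 67 68 63
f 51 63 72
f 63 52 73
f 72 73 58
f 63 73 72
f 51 72 84
f 72 58 87
f 84 87 61
f 72 87 84
f 51 84 88
f 84 61 92
f 88 92 62
f 84 92 88
f 52 68 79
f 68 56 82
f 79 82 60
f 68 82 79
f 56 91 69
f 91 62 90
f 69 90 55
f 91 90 69
f 62 92 89
f 92 61 85
f 89 85 53
f 92 85 89
f 61 87 86
f 87 58 74
f 86 74 57
f 87 74 86
f 58 73 78
f 73 52 75
f 78 75 59
f 73 75 78
f 54 80 66
f 80 60 81
f 66 81 55
f 80 81 66
f 54 66 64
f 66 55 65
f 64 65 53
f 66 65 64
f 54 64 71
f 64 53 70
f 71 70 57
f 64 70 71
f 54 71 76
f 71 57 77
f 76 77 59
f 71 77 76
f 54 76 80
f 76 59 83
f 80 83 60
f 76 83 80
f 55 81 69
f 81 60 82
f 69 82 56
f 81 82 69
f 53 65 89
f 65 55 90
f 89 90 62
f 65 90 89
f 57 70 86
f 70 53 85
f 86 85 61
f 70 85 86
f 59 77 78
f 77 57 74
f 78 74 58
f 77 74 78
f 60 83 79
f 83 59 75
f 79 75 52
f 83 75 79
f 94 93 96
f 94 96 95
f 96 93 97
f 96 97 95
f 97 93 98
f 97 98 95
f 98 93 99
f 98 99 95
f 99 93 100
f 99 100 95
f 100 93 101
f 100 101 95
f 101 93 102
f 101 102 95
f 102 93 103
f 102 103 95
f 103 93 104
f 103 104 95
f 104 93 105
f 104 105 95
f 105 93 106
f 105 106 95
f 106 93 107
f 106 107 95
f 107 93 108
f 107 108 95
f 108 93 109
f 108 109 95
f 109 93 110
f 109 110 95
f 110 93 94
f 110 94 95



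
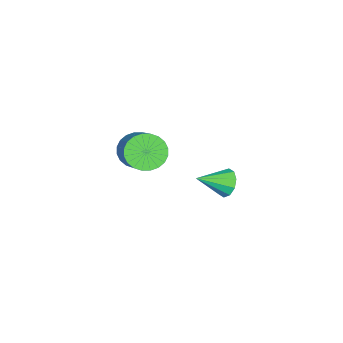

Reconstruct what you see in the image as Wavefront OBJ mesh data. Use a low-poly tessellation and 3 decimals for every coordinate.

v 1.932 3.59 0.084
v 2.33 3.661 -0.345
v 2.668 2.79 0.636
v 2.401 3.906 -0.084
v 2.292 4.03 0.241
v 2.046 3.986 0.506
v 1.756 3.791 0.61
v 1.533 3.52 0.514
v 1.462 3.275 0.253
v 1.571 3.151 -0.073
v 1.817 3.194 -0.338
v 2.107 3.389 -0.442
v -1.329 -1.118 -2.15
v -0.972 -0.798 -2.79
v 0.466 0.158 -1.51
v 0.109 -0.162 -0.87
v -1.181 -0.577 -2.72
v 0.257 0.379 -1.44
v -1.413 -0.438 -2.564
v 0.026 0.518 -1.283
v -1.632 -0.403 -2.344
v -0.193 0.553 -1.064
v -1.805 -0.477 -2.095
v -0.366 0.479 -0.814
v -1.905 -0.648 -1.854
v -0.466 0.308 -0.574
v -1.918 -0.891 -1.658
v -0.479 0.065 -0.378
v -1.841 -1.168 -1.537
v -0.402 -0.212 -0.257
v -1.686 -1.438 -1.51
v -0.248 -0.482 -0.23
v -1.477 -1.659 -1.58
v -0.039 -0.703 -0.3
v -1.246 -1.798 -1.737
v 0.193 -0.842 -0.456
v -1.027 -1.833 -1.956
v 0.412 -0.877 -0.676
v -0.854 -1.759 -2.206
v 0.585 -0.803 -0.925
v -0.754 -1.588 -2.446
v 0.685 -0.632 -1.166
v -0.741 -1.345 -2.642
v 0.698 -0.389 -1.362
v -0.818 -1.068 -2.763
v 0.621 -0.112 -1.483
f 2 1 4
f 2 4 3
f 4 1 5
f 4 5 3
f 5 1 6
f 5 6 3
f 6 1 7
f 6 7 3
f 7 1 8
f 7 8 3
f 8 1 9
f 8 9 3
f 9 1 10
f 9 10 3
f 10 1 11
f 10 11 3
f 11 1 12
f 11 12 3
f 12 1 2
f 12 2 3
f 14 13 17
f 14 17 15
f 15 17 18
f 15 18 16
f 17 13 19
f 17 19 18
f 18 19 20
f 18 20 16
f 19 13 21
f 19 21 20
f 20 21 22
f 20 22 16
f 21 13 23
f 21 23 22
f 22 23 24
f 22 24 16
f 23 13 25
f 23 25 24
f 24 25 26
f 24 26 16
f 25 13 27
f 25 27 26
f 26 27 28
f 26 28 16
f 27 13 29
f 27 29 28
f 28 29 30
f 28 30 16
f 29 13 31
f 29 31 30
f 30 31 32
f 30 32 16
f 31 13 33
f 31 33 32
f 32 33 34
f 32 34 16
f 33 13 35
f 33 35 34
f 34 35 36
f 34 36 16
f 35 13 37
f 35 37 36
f 36 37 38
f 36 38 16
f 37 13 39
f 37 39 38
f 38 39 40
f 38 40 16
f 39 13 41
f 39 41 40
f 40 41 42
f 40 42 16
f 41 13 43
f 41 43 42
f 42 43 44
f 42 44 16
f 43 13 45
f 43 45 44
f 44 45 46
f 44 46 16
f 45 13 14
f 45 14 46
f 46 14 15
f 46 15 16



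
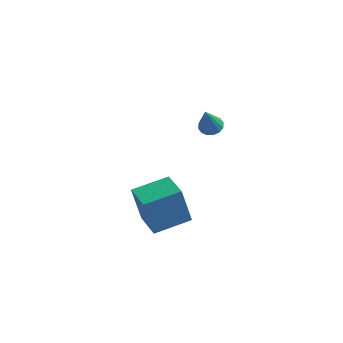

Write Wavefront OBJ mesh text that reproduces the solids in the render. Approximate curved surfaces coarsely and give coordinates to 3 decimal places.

v -1.326 -3.525 0.562
v -1.85 -3.203 2.307
v -2.185 -2.036 0.03
v -2.709 -1.714 1.775
v 0.229 -2.526 0.845
v -0.295 -2.204 2.59
v -0.63 -1.037 0.313
v -1.154 -0.715 2.058
v 0.101 3.656 1.976
v 0.673 3.847 2.118
v -0.101 3.124 3.504
v 0.484 4.098 2.181
v 0.192 4.231 2.189
v -0.125 4.21 2.14
v -0.381 4.04 2.047
v -0.508 3.768 1.935
v -0.472 3.465 1.834
v -0.283 3.214 1.772
v 0.009 3.081 1.764
v 0.326 3.102 1.813
v 0.582 3.272 1.906
v 0.709 3.544 2.018
f 2 4 1
f 5 2 1
f 1 4 3
f 3 5 1
f 2 8 4
f 6 2 5
f 6 8 2
f 4 8 3
f 7 5 3
f 3 8 7
f 7 6 5
f 8 6 7
f 10 9 12
f 10 12 11
f 12 9 13
f 12 13 11
f 13 9 14
f 13 14 11
f 14 9 15
f 14 15 11
f 15 9 16
f 15 16 11
f 16 9 17
f 16 17 11
f 17 9 18
f 17 18 11
f 18 9 19
f 18 19 11
f 19 9 20
f 19 20 11
f 20 9 21
f 20 21 11
f 21 9 22
f 21 22 11
f 22 9 10
f 22 10 11



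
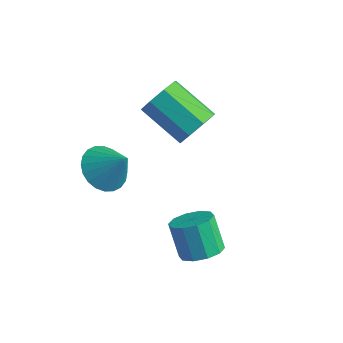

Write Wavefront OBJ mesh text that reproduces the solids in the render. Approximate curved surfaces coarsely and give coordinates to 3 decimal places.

v -1.272 1.864 2.272
v -0.839 2.344 3.049
v -2.735 2.315 4.124
v -3.168 1.836 3.348
v -1.14 2.832 2.531
v -3.036 2.803 3.606
v -1.518 2.753 1.861
v -3.415 2.725 2.936
v -1.752 2.154 1.433
v -3.649 2.125 2.508
v -1.705 1.385 1.496
v -3.601 1.356 2.571
v -1.404 0.897 2.014
v -3.3 0.868 3.089
v -1.025 0.975 2.684
v -2.922 0.947 3.759
v -0.791 1.575 3.112
v -2.688 1.546 4.187
v 1.305 -1.315 -1.53
v 1.978 -0.75 -1.29
v 1.228 -0.441 0.089
v 0.555 -1.005 -0.15
v 1.59 -0.451 -1.568
v 0.841 -0.142 -0.189
v 1.094 -0.482 -1.831
v 0.344 -0.173 -0.452
v 0.678 -0.831 -1.979
v -0.071 -0.522 -0.6
v 0.502 -1.364 -1.955
v -0.248 -1.055 -0.576
v 0.632 -1.879 -1.769
v -0.118 -1.57 -0.39
v 1.019 -2.178 -1.491
v 0.27 -1.869 -0.112
v 1.516 -2.147 -1.228
v 0.766 -1.838 0.151
v 1.931 -1.798 -1.08
v 1.182 -1.489 0.299
v 2.108 -1.265 -1.104
v 1.358 -0.956 0.275
v -3.591 -1.134 0.661
v -2.858 -0.718 -0.046
v -2.529 -0.966 1.859
v -3.061 -0.362 0.083
v -3.344 -0.124 0.301
v -3.665 -0.04 0.573
v -3.975 -0.123 0.858
v -4.226 -0.359 1.114
v -4.38 -0.714 1.3
v -4.414 -1.132 1.389
v -4.323 -1.551 1.367
v -4.12 -1.906 1.238
v -3.837 -2.144 1.02
v -3.516 -2.228 0.748
v -3.206 -2.146 0.463
v -2.955 -1.909 0.207
v -2.801 -1.555 0.021
v -2.767 -1.137 -0.068
f 2 1 5
f 2 5 3
f 3 5 6
f 3 6 4
f 5 1 7
f 5 7 6
f 6 7 8
f 6 8 4
f 7 1 9
f 7 9 8
f 8 9 10
f 8 10 4
f 9 1 11
f 9 11 10
f 10 11 12
f 10 12 4
f 11 1 13
f 11 13 12
f 12 13 14
f 12 14 4
f 13 1 15
f 13 15 14
f 14 15 16
f 14 16 4
f 15 1 17
f 15 17 16
f 16 17 18
f 16 18 4
f 17 1 2
f 17 2 18
f 18 2 3
f 18 3 4
f 20 19 23
f 20 23 21
f 21 23 24
f 21 24 22
f 23 19 25
f 23 25 24
f 24 25 26
f 24 26 22
f 25 19 27
f 25 27 26
f 26 27 28
f 26 28 22
f 27 19 29
f 27 29 28
f 28 29 30
f 28 30 22
f 29 19 31
f 29 31 30
f 30 31 32
f 30 32 22
f 31 19 33
f 31 33 32
f 32 33 34
f 32 34 22
f 33 19 35
f 33 35 34
f 34 35 36
f 34 36 22
f 35 19 37
f 35 37 36
f 36 37 38
f 36 38 22
f 37 19 39
f 37 39 38
f 38 39 40
f 38 40 22
f 39 19 20
f 39 20 40
f 40 20 21
f 40 21 22
f 42 41 44
f 42 44 43
f 44 41 45
f 44 45 43
f 45 41 46
f 45 46 43
f 46 41 47
f 46 47 43
f 47 41 48
f 47 48 43
f 48 41 49
f 48 49 43
f 49 41 50
f 49 50 43
f 50 41 51
f 50 51 43
f 51 41 52
f 51 52 43
f 52 41 53
f 52 53 43
f 53 41 54
f 53 54 43
f 54 41 55
f 54 55 43
f 55 41 56
f 55 56 43
f 56 41 57
f 56 57 43
f 57 41 58
f 57 58 43
f 58 41 42
f 58 42 43



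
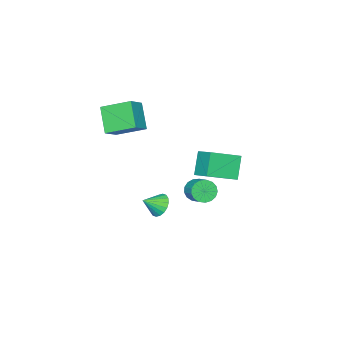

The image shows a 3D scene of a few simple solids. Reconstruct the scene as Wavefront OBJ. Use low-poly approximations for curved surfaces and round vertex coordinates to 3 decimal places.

v -0.382 2.776 1.978
v 1.18 1.925 2.701
v -0.034 3.909 2.559
v 1.528 3.058 3.282
v 0.432 3.182 0.698
v 1.994 2.331 1.421
v 0.78 4.315 1.279
v 2.342 3.464 2.002
v 0.465 -1.424 -3.585
v 1.012 -1.203 -4.155
v 1.355 -1.896 -2.915
v 1.001 -0.912 -3.936
v 0.885 -0.722 -3.647
v 0.685 -0.671 -3.346
v 0.442 -0.769 -3.092
v 0.203 -0.996 -2.936
v 0.017 -1.309 -2.908
v -0.081 -1.644 -3.015
v -0.071 -1.935 -3.234
v 0.045 -2.125 -3.523
v 0.245 -2.176 -3.824
v 0.488 -2.078 -4.078
v 0.727 -1.851 -4.234
v 0.914 -1.538 -4.262
v -0.827 0.234 -2.253
v -0.296 -0.236 -1.928
v 0.158 0.656 -1.382
v -0.373 1.126 -1.707
v -0.134 -0.124 -2.245
v 0.32 0.768 -1.699
v -0.131 0.07 -2.564
v 0.323 0.962 -2.018
v -0.287 0.301 -2.812
v 0.167 1.193 -2.266
v -0.567 0.517 -2.932
v -0.113 1.409 -2.386
v -0.907 0.668 -2.896
v -0.453 1.56 -2.35
v -1.228 0.72 -2.713
v -0.774 1.612 -2.167
v -1.458 0.66 -2.424
v -1.003 1.552 -1.879
v -1.543 0.503 -2.097
v -1.088 1.395 -1.551
v -1.464 0.284 -1.805
v -1.009 1.176 -1.259
v -1.239 0.054 -1.615
v -0.785 0.945 -1.07
v -0.92 -0.135 -1.572
v -0.466 0.756 -1.026
v -0.58 -0.24 -1.685
v -0.125 0.652 -1.139
v 1.034 -4.401 3.435
v 2.132 -4.228 4.166
v 0.287 -2.822 4.183
v 1.385 -2.649 4.914
v 1.775 -3.411 2.086
v 2.873 -3.238 2.817
v 1.028 -1.832 2.834
v 2.126 -1.659 3.565
f 2 4 1
f 5 2 1
f 1 4 3
f 3 5 1
f 2 8 4
f 6 2 5
f 6 8 2
f 4 8 3
f 7 5 3
f 3 8 7
f 7 6 5
f 8 6 7
f 10 9 12
f 10 12 11
f 12 9 13
f 12 13 11
f 13 9 14
f 13 14 11
f 14 9 15
f 14 15 11
f 15 9 16
f 15 16 11
f 16 9 17
f 16 17 11
f 17 9 18
f 17 18 11
f 18 9 19
f 18 19 11
f 19 9 20
f 19 20 11
f 20 9 21
f 20 21 11
f 21 9 22
f 21 22 11
f 22 9 23
f 22 23 11
f 23 9 24
f 23 24 11
f 24 9 10
f 24 10 11
f 26 25 29
f 26 29 27
f 27 29 30
f 27 30 28
f 29 25 31
f 29 31 30
f 30 31 32
f 30 32 28
f 31 25 33
f 31 33 32
f 32 33 34
f 32 34 28
f 33 25 35
f 33 35 34
f 34 35 36
f 34 36 28
f 35 25 37
f 35 37 36
f 36 37 38
f 36 38 28
f 37 25 39
f 37 39 38
f 38 39 40
f 38 40 28
f 39 25 41
f 39 41 40
f 40 41 42
f 40 42 28
f 41 25 43
f 41 43 42
f 42 43 44
f 42 44 28
f 43 25 45
f 43 45 44
f 44 45 46
f 44 46 28
f 45 25 47
f 45 47 46
f 46 47 48
f 46 48 28
f 47 25 49
f 47 49 48
f 48 49 50
f 48 50 28
f 49 25 51
f 49 51 50
f 50 51 52
f 50 52 28
f 51 25 26
f 51 26 52
f 52 26 27
f 52 27 28
f 54 56 53
f 57 54 53
f 53 56 55
f 55 57 53
f 54 60 56
f 58 54 57
f 58 60 54
f 56 60 55
f 59 57 55
f 55 60 59
f 59 58 57
f 60 58 59



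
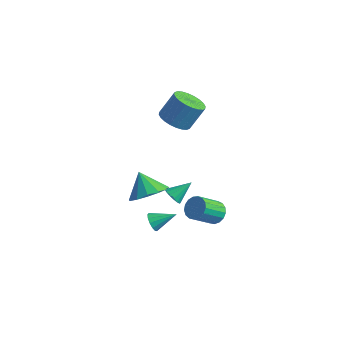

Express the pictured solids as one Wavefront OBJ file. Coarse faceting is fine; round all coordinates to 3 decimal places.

v 0.456 -1.289 -0.627
v 0.948 -1.536 -0.618
v 0.884 -0.411 0.087
v 0.958 -1.359 -0.841
v 0.834 -1.164 -1.007
v 0.608 -1.003 -1.071
v 0.342 -0.918 -1.016
v 0.106 -0.933 -0.856
v -0.035 -1.043 -0.636
v -0.045 -1.22 -0.412
v 0.079 -1.415 -0.247
v 0.305 -1.576 -0.183
v 0.571 -1.661 -0.238
v 0.807 -1.646 -0.397
v 0.938 -3.278 -0.946
v 1.282 -3.351 -1.356
v 1.742 -2.482 -0.414
v 1.103 -3.117 -1.435
v 0.871 -2.935 -1.358
v 0.661 -2.862 -1.15
v 0.539 -2.921 -0.878
v 0.544 -3.093 -0.627
v 0.674 -3.324 -0.478
v 0.887 -3.54 -0.477
v 1.117 -3.674 -0.625
v 1.291 -3.681 -0.875
v 1.352 -3.561 -1.148
v -3.101 2.934 0.52
v -2.22 2.854 0.306
v -1.838 3.587 1.606
v -2.719 3.666 1.82
v -2.3 3.165 0.155
v -1.919 3.898 1.455
v -2.502 3.441 0.059
v -2.121 4.173 1.359
v -2.795 3.639 0.033
v -2.414 4.372 1.333
v -3.135 3.73 0.081
v -2.754 4.463 1.381
v -3.47 3.7 0.196
v -3.088 4.433 1.496
v -3.748 3.553 0.361
v -3.367 4.286 1.661
v -3.928 3.312 0.55
v -3.546 4.045 1.849
v -3.982 3.013 0.734
v -3.6 3.746 2.034
v -3.901 2.702 0.885
v -3.52 3.435 2.185
v -3.699 2.427 0.981
v -3.318 3.159 2.281
v -3.406 2.228 1.007
v -3.025 2.961 2.307
v -3.066 2.137 0.959
v -2.685 2.87 2.259
v -2.732 2.167 0.844
v -2.35 2.9 2.144
v -2.453 2.314 0.679
v -2.072 3.047 1.979
v -2.274 2.555 0.491
v -1.892 3.288 1.79
v 1.758 0.325 -2.213
v 2.411 0.184 -2.164
v 2.095 -0.945 -1.197
v 1.442 -0.805 -1.247
v 2.361 0.398 -1.931
v 2.045 -0.731 -0.964
v 2.173 0.595 -1.762
v 1.856 -0.534 -0.795
v 1.889 0.73 -1.697
v 1.573 -0.399 -0.73
v 1.576 0.773 -1.75
v 1.259 -0.357 -0.783
v 1.304 0.712 -1.909
v 0.988 -0.417 -0.942
v 1.137 0.563 -2.138
v 0.82 -0.566 -1.171
v 1.111 0.359 -2.385
v 0.795 -0.77 -1.418
v 1.234 0.147 -2.592
v 0.918 -0.982 -1.625
v 1.477 -0.024 -2.712
v 1.161 -1.153 -1.745
v 1.785 -0.115 -2.718
v 1.468 -1.244 -1.751
v 2.086 -0.106 -2.609
v 1.77 -1.235 -1.642
v 2.312 0.002 -2.409
v 1.996 -1.127 -1.442
v -0.355 -2.065 -0.408
v 0.422 -1.636 0.134
v -1.205 -1.835 0.628
v 0.172 -1.201 -0.169
v -0.246 -1.041 -0.547
v -0.698 -1.206 -0.881
v -1.041 -1.643 -1.065
v -1.167 -2.215 -1.041
v -1.034 -2.74 -0.815
v -0.686 -3.05 -0.46
v -0.233 -3.048 -0.089
v 0.182 -2.734 0.181
v 0.426 -2.207 0.264
f 2 1 4
f 2 4 3
f 4 1 5
f 4 5 3
f 5 1 6
f 5 6 3
f 6 1 7
f 6 7 3
f 7 1 8
f 7 8 3
f 8 1 9
f 8 9 3
f 9 1 10
f 9 10 3
f 10 1 11
f 10 11 3
f 11 1 12
f 11 12 3
f 12 1 13
f 12 13 3
f 13 1 14
f 13 14 3
f 14 1 2
f 14 2 3
f 16 15 18
f 16 18 17
f 18 15 19
f 18 19 17
f 19 15 20
f 19 20 17
f 20 15 21
f 20 21 17
f 21 15 22
f 21 22 17
f 22 15 23
f 22 23 17
f 23 15 24
f 23 24 17
f 24 15 25
f 24 25 17
f 25 15 26
f 25 26 17
f 26 15 27
f 26 27 17
f 27 15 16
f 27 16 17
f 29 28 32
f 29 32 30
f 30 32 33
f 30 33 31
f 32 28 34
f 32 34 33
f 33 34 35
f 33 35 31
f 34 28 36
f 34 36 35
f 35 36 37
f 35 37 31
f 36 28 38
f 36 38 37
f 37 38 39
f 37 39 31
f 38 28 40
f 38 40 39
f 39 40 41
f 39 41 31
f 40 28 42
f 40 42 41
f 41 42 43
f 41 43 31
f 42 28 44
f 42 44 43
f 43 44 45
f 43 45 31
f 44 28 46
f 44 46 45
f 45 46 47
f 45 47 31
f 46 28 48
f 46 48 47
f 47 48 49
f 47 49 31
f 48 28 50
f 48 50 49
f 49 50 51
f 49 51 31
f 50 28 52
f 50 52 51
f 51 52 53
f 51 53 31
f 52 28 54
f 52 54 53
f 53 54 55
f 53 55 31
f 54 28 56
f 54 56 55
f 55 56 57
f 55 57 31
f 56 28 58
f 56 58 57
f 57 58 59
f 57 59 31
f 58 28 60
f 58 60 59
f 59 60 61
f 59 61 31
f 60 28 29
f 60 29 61
f 61 29 30
f 61 30 31
f 63 62 66
f 63 66 64
f 64 66 67
f 64 67 65
f 66 62 68
f 66 68 67
f 67 68 69
f 67 69 65
f 68 62 70
f 68 70 69
f 69 70 71
f 69 71 65
f 70 62 72
f 70 72 71
f 71 72 73
f 71 73 65
f 72 62 74
f 72 74 73
f 73 74 75
f 73 75 65
f 74 62 76
f 74 76 75
f 75 76 77
f 75 77 65
f 76 62 78
f 76 78 77
f 77 78 79
f 77 79 65
f 78 62 80
f 78 80 79
f 79 80 81
f 79 81 65
f 80 62 82
f 80 82 81
f 81 82 83
f 81 83 65
f 82 62 84
f 82 84 83
f 83 84 85
f 83 85 65
f 84 62 86
f 84 86 85
f 85 86 87
f 85 87 65
f 86 62 88
f 86 88 87
f 87 88 89
f 87 89 65
f 88 62 63
f 88 63 89
f 89 63 64
f 89 64 65
f 91 90 93
f 91 93 92
f 93 90 94
f 93 94 92
f 94 90 95
f 94 95 92
f 95 90 96
f 95 96 92
f 96 90 97
f 96 97 92
f 97 90 98
f 97 98 92
f 98 90 99
f 98 99 92
f 99 90 100
f 99 100 92
f 100 90 101
f 100 101 92
f 101 90 102
f 101 102 92
f 102 90 91
f 102 91 92



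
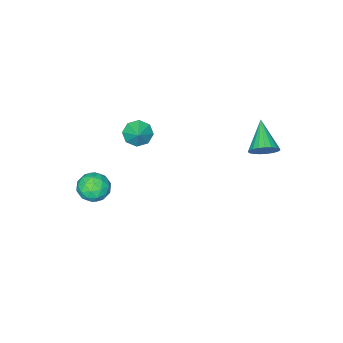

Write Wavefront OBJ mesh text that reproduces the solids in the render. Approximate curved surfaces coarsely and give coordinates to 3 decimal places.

v 0.017 -3.856 -0.528
v 0.692 -4.03 -0.942
v 0.563 -3.204 0.088
v 0.384 -3.547 -1.18
v -0.138 -3.246 -1.037
v -0.569 -3.302 -0.595
v -0.657 -3.682 -0.114
v -0.35 -4.165 0.125
v 0.172 -4.467 -0.019
v 0.604 -4.411 -0.46
v 3.095 -2.872 -2.879
v 3.927 -3.317 -2.948
v 2.373 -4.223 -2.872
v 3.205 -4.668 -2.941
v 2.978 -4.211 -2.145
v 3.424 -3.376 -2.148
v 2.876 -4.164 -3.672
v 3.322 -3.329 -3.675
v 3.792 -4.115 -3.438
v 3.855 -4.145 -2.494
v 2.445 -3.395 -3.326
v 2.508 -3.425 -2.382
v 3.574 -2.976 -2.914
v 2.726 -4.564 -2.906
v 2.592 -4.295 -2.438
v 3.081 -4.557 -2.479
v 3.278 -3.011 -2.444
v 3.768 -3.272 -2.484
v 3.21 -3.798 -2.012
v 2.532 -4.268 -3.336
v 3.022 -4.529 -3.376
v 3.219 -2.983 -3.341
v 3.708 -3.245 -3.382
v 3.09 -3.742 -3.808
v 3.984 -3.707 -3.242
v 3.56 -4.501 -3.239
v 3.367 -4.204 -3.668
v 3.629 -3.714 -3.67
v 4.021 -3.724 -2.688
v 3.597 -4.518 -2.684
v 3.463 -4.249 -2.216
v 3.725 -3.759 -2.218
v 3.942 -4.193 -2.976
v 2.703 -3.022 -3.136
v 2.279 -3.816 -3.132
v 2.575 -3.781 -3.602
v 2.837 -3.291 -3.604
v 2.74 -3.039 -2.581
v 2.316 -3.833 -2.578
v 2.671 -3.826 -2.15
v 2.933 -3.336 -2.152
v 2.358 -3.347 -2.844
v -2.047 3.134 1.639
v -1.768 3.45 2.319
v -3.033 1.886 2.621
v -2.045 3.628 2.268
v -2.321 3.721 2.108
v -2.55 3.712 1.867
v -2.692 3.604 1.587
v -2.723 3.414 1.315
v -2.636 3.176 1.1
v -2.448 2.931 0.977
v -2.19 2.721 0.969
v -1.907 2.582 1.077
v -1.649 2.539 1.282
v -1.459 2.599 1.548
v -1.371 2.751 1.831
v -1.4 2.97 2.08
v -1.54 3.217 2.253
f 2 1 4
f 2 4 3
f 4 1 5
f 4 5 3
f 5 1 6
f 5 6 3
f 6 1 7
f 6 7 3
f 7 1 8
f 7 8 3
f 8 1 9
f 8 9 3
f 9 1 10
f 9 10 3
f 10 1 2
f 10 2 3
f 11 48 27
f 48 22 51
f 27 51 16
f 48 51 27
f 11 27 23
f 27 16 28
f 23 28 12
f 27 28 23
f 11 23 32
f 23 12 33
f 32 33 18
f 23 33 32
f 11 32 44
f 32 18 47
f 44 47 21
f 32 47 44
f 11 44 48
f 44 21 52
f 48 52 22
f 44 52 48
f 12 28 39
f 28 16 42
f 39 42 20
f 28 42 39
f 16 51 29
f 51 22 50
f 29 50 15
f 51 50 29
f 22 52 49
f 52 21 45
f 49 45 13
f 52 45 49
f 21 47 46
f 47 18 34
f 46 34 17
f 47 34 46
f 18 33 38
f 33 12 35
f 38 35 19
f 33 35 38
f 14 40 26
f 40 20 41
f 26 41 15
f 40 41 26
f 14 26 24
f 26 15 25
f 24 25 13
f 26 25 24
f 14 24 31
f 24 13 30
f 31 30 17
f 24 30 31
f 14 31 36
f 31 17 37
f 36 37 19
f 31 37 36
f 14 36 40
f 36 19 43
f 40 43 20
f 36 43 40
f 15 41 29
f 41 20 42
f 29 42 16
f 41 42 29
f 13 25 49
f 25 15 50
f 49 50 22
f 25 50 49
f 17 30 46
f 30 13 45
f 46 45 21
f 30 45 46
f 19 37 38
f 37 17 34
f 38 34 18
f 37 34 38
f 20 43 39
f 43 19 35
f 39 35 12
f 43 35 39
f 54 53 56
f 54 56 55
f 56 53 57
f 56 57 55
f 57 53 58
f 57 58 55
f 58 53 59
f 58 59 55
f 59 53 60
f 59 60 55
f 60 53 61
f 60 61 55
f 61 53 62
f 61 62 55
f 62 53 63
f 62 63 55
f 63 53 64
f 63 64 55
f 64 53 65
f 64 65 55
f 65 53 66
f 65 66 55
f 66 53 67
f 66 67 55
f 67 53 68
f 67 68 55
f 68 53 69
f 68 69 55
f 69 53 54
f 69 54 55



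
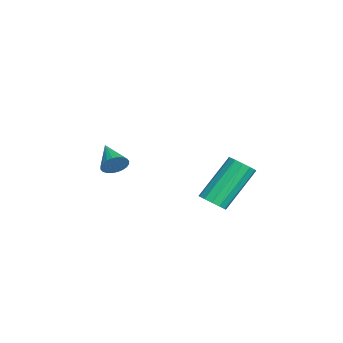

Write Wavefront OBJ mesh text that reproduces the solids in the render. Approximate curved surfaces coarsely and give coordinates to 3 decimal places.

v 2.875 2.986 0.494
v 3.361 3.197 0.6
v 2.591 4.264 2.012
v 2.105 4.054 1.906
v 3.232 3.378 0.392
v 2.462 4.446 1.804
v 2.99 3.435 0.217
v 2.22 4.503 1.629
v 2.711 3.35 0.13
v 1.941 4.417 1.542
v 2.484 3.149 0.158
v 1.715 4.216 1.57
v 2.382 2.896 0.293
v 1.612 3.964 1.705
v 2.436 2.672 0.492
v 1.666 3.74 1.904
v 2.629 2.548 0.692
v 1.859 3.615 2.103
v 2.9 2.563 0.828
v 2.131 3.63 2.24
v 3.164 2.712 0.859
v 2.394 3.78 2.271
v 3.335 2.948 0.774
v 2.566 4.016 2.185
v -1.351 -0.178 0.018
v -1.106 -0.461 0.406
v -2.429 -0.502 0.462
v -1.124 -0.273 0.499
v -1.178 -0.07 0.518
v -1.257 0.117 0.461
v -1.351 0.259 0.336
v -1.445 0.334 0.163
v -1.525 0.331 -0.032
v -1.578 0.251 -0.219
v -1.597 0.106 -0.371
v -1.578 -0.083 -0.463
v -1.525 -0.286 -0.482
v -1.445 -0.472 -0.425
v -1.351 -0.614 -0.3
v -1.257 -0.689 -0.128
v -1.177 -0.686 0.067
v -1.124 -0.606 0.255
f 2 1 5
f 2 5 3
f 3 5 6
f 3 6 4
f 5 1 7
f 5 7 6
f 6 7 8
f 6 8 4
f 7 1 9
f 7 9 8
f 8 9 10
f 8 10 4
f 9 1 11
f 9 11 10
f 10 11 12
f 10 12 4
f 11 1 13
f 11 13 12
f 12 13 14
f 12 14 4
f 13 1 15
f 13 15 14
f 14 15 16
f 14 16 4
f 15 1 17
f 15 17 16
f 16 17 18
f 16 18 4
f 17 1 19
f 17 19 18
f 18 19 20
f 18 20 4
f 19 1 21
f 19 21 20
f 20 21 22
f 20 22 4
f 21 1 23
f 21 23 22
f 22 23 24
f 22 24 4
f 23 1 2
f 23 2 24
f 24 2 3
f 24 3 4
f 26 25 28
f 26 28 27
f 28 25 29
f 28 29 27
f 29 25 30
f 29 30 27
f 30 25 31
f 30 31 27
f 31 25 32
f 31 32 27
f 32 25 33
f 32 33 27
f 33 25 34
f 33 34 27
f 34 25 35
f 34 35 27
f 35 25 36
f 35 36 27
f 36 25 37
f 36 37 27
f 37 25 38
f 37 38 27
f 38 25 39
f 38 39 27
f 39 25 40
f 39 40 27
f 40 25 41
f 40 41 27
f 41 25 42
f 41 42 27
f 42 25 26
f 42 26 27

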